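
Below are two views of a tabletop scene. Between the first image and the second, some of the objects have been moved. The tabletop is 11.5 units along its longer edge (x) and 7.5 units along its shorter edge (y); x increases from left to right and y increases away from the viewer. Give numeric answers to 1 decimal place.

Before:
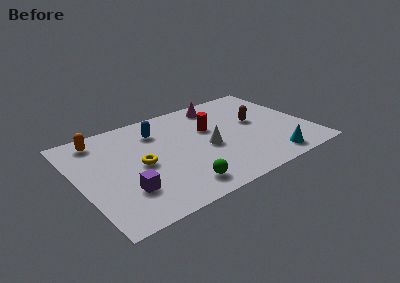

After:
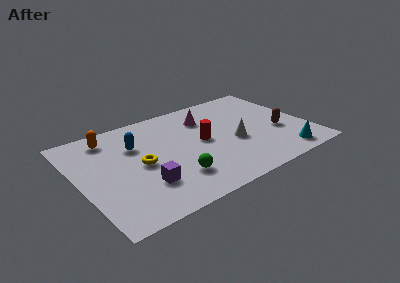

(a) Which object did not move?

the yellow torus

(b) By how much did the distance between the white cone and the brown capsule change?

-0.5

The distance was about 2.8 in the first image and 2.3 in the second, so they moved 0.5 units closer together.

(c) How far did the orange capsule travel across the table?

0.5

The orange capsule moved from about (1.4, 6.4) to (1.9, 6.3), a distance of √(0.5² + 0.1²) ≈ 0.5.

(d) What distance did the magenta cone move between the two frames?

1.1

The magenta cone moved from about (7.5, 6.4) to (6.7, 5.6), a distance of √(0.8² + 0.8²) ≈ 1.1.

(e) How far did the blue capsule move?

1.3

From (4.2, 5.7) to (3.0, 5.1), the blue capsule covered √(1.2² + 0.6²) ≈ 1.3 units.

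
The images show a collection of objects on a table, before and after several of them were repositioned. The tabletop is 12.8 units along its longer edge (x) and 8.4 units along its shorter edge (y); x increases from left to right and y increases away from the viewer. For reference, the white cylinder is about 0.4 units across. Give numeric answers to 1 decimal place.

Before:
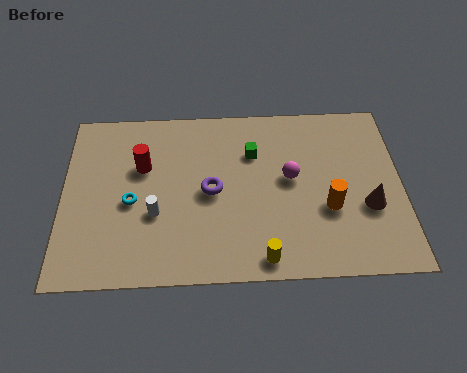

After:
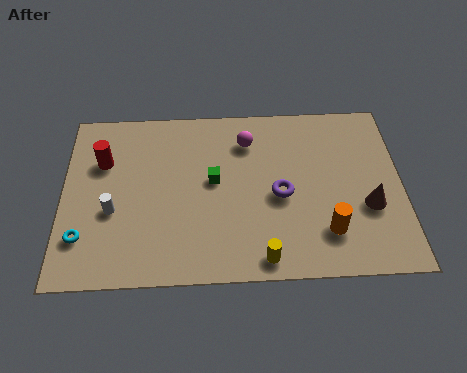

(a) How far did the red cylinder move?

1.5

From (3.0, 5.4) to (1.5, 5.7), the red cylinder covered √(1.5² + 0.3²) ≈ 1.5 units.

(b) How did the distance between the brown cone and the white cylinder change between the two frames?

+1.6

The distance was about 8.0 in the first image and 9.6 in the second, so they moved 1.6 units further apart.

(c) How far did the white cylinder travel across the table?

1.6

The white cylinder was near (3.5, 3.1) before and (1.9, 3.3) after, so it travelled √(1.6² + 0.2²) ≈ 1.6 units.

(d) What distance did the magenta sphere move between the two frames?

2.5

From (8.6, 4.6) to (7.0, 6.5), the magenta sphere covered √(1.6² + 1.9²) ≈ 2.5 units.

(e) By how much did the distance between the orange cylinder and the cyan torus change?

+1.7

They were about 7.4 units apart before and 9.1 after — 1.7 units further apart.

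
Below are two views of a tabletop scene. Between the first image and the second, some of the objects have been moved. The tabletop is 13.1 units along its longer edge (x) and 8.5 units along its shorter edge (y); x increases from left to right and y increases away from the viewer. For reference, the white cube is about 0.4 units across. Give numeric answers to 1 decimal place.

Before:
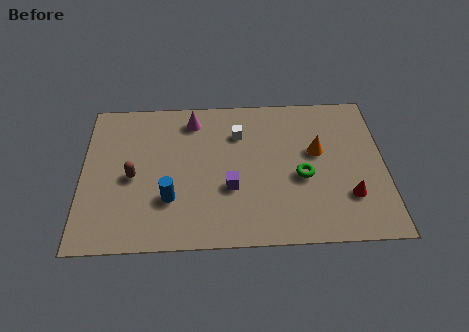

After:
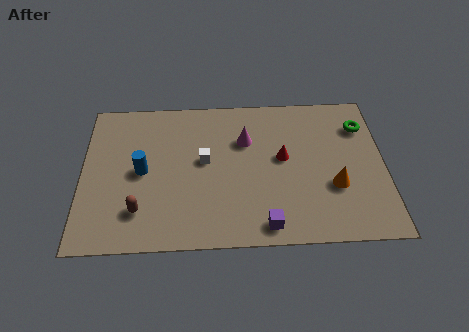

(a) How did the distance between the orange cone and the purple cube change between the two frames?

-0.6

Before: roughly 4.2 units apart; after: 3.6. That's 0.6 units closer together.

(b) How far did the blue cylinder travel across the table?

2.0

From (3.8, 2.6) to (2.6, 4.2), the blue cylinder covered √(1.2² + 1.6²) ≈ 2.0 units.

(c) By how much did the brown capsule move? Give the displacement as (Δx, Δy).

(0.3, -1.9)

From the two frames, the brown capsule sits at roughly (2.2, 3.9) before and (2.5, 2.0) after.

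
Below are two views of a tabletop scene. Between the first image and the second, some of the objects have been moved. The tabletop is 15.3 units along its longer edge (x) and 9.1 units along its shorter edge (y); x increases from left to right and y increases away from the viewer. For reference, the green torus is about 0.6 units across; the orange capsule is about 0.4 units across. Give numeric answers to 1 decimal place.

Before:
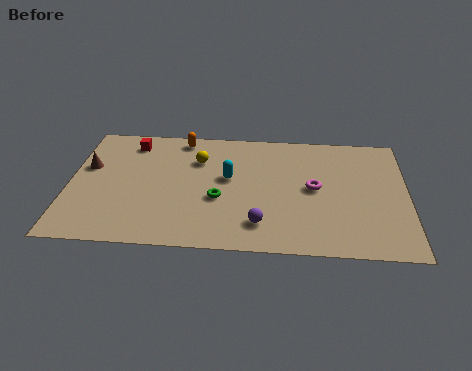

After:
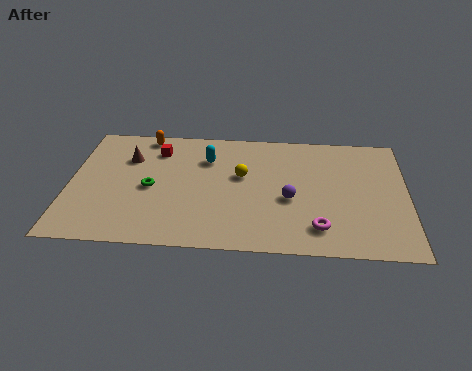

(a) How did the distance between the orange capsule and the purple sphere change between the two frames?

+0.8

Before: roughly 7.2 units apart; after: 8.0. That's 0.8 units further apart.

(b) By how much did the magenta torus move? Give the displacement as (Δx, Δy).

(0.2, -2.9)

The magenta torus started near (11.1, 4.7) and ended near (11.3, 1.8).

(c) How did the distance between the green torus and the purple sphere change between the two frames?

+3.8

Before: roughly 2.5 units apart; after: 6.3. That's 3.8 units further apart.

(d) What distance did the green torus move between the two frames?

3.2

The green torus was near (6.8, 3.6) before and (3.7, 4.2) after, so it travelled √(3.1² + 0.6²) ≈ 3.2 units.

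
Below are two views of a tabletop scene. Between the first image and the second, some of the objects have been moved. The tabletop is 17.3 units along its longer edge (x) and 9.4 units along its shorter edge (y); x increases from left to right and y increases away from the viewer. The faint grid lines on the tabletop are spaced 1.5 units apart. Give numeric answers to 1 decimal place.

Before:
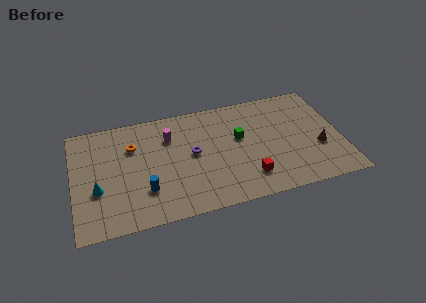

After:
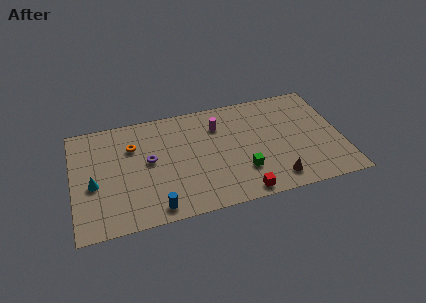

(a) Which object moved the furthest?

the brown cone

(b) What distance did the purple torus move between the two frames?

2.8

From (7.7, 5.0) to (4.9, 5.1), the purple torus covered √(2.8² + 0.1²) ≈ 2.8 units.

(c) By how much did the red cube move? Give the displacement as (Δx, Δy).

(-0.5, -1.2)

The red cube was at about (11.1, 2.1) and moved to about (10.6, 0.9).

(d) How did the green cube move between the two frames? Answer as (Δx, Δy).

(0.0, -2.9)

From the two frames, the green cube sits at roughly (10.8, 5.6) before and (10.8, 2.7) after.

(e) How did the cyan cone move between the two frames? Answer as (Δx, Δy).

(-0.2, 0.5)

From the two frames, the cyan cone sits at roughly (1.5, 3.5) before and (1.3, 4.0) after.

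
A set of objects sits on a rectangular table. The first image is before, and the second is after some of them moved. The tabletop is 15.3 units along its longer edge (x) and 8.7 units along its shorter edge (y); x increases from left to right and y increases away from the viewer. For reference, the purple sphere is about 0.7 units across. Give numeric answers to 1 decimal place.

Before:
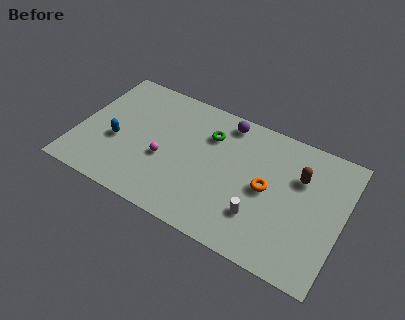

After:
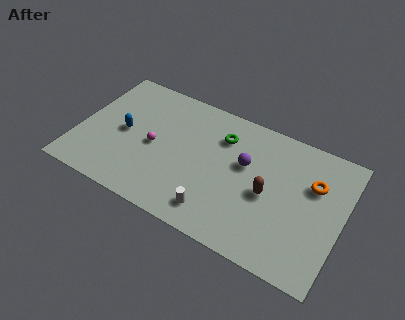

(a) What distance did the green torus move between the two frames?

0.7

The green torus was near (7.4, 6.3) before and (8.1, 6.5) after, so it travelled √(0.7² + 0.2²) ≈ 0.7 units.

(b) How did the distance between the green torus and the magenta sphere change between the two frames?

+0.8

Before: roughly 3.6 units apart; after: 4.4. That's 0.8 units further apart.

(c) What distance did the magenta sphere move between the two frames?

0.9

The magenta sphere moved from about (5.1, 3.5) to (4.4, 4.1), a distance of √(0.7² + 0.6²) ≈ 0.9.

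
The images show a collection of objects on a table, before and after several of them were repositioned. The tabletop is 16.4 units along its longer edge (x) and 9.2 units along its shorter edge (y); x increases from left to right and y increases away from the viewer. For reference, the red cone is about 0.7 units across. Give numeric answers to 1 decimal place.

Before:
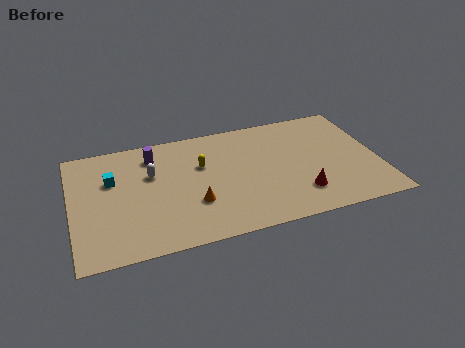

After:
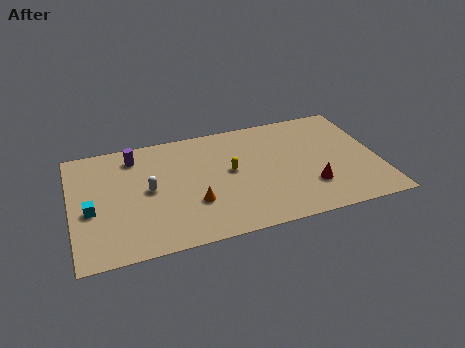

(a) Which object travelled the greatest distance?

the cyan cube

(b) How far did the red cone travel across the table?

0.7

The red cone was near (12.0, 2.2) before and (12.6, 2.6) after, so it travelled √(0.6² + 0.4²) ≈ 0.7 units.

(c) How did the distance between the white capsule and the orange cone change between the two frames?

-0.7

The distance was about 3.6 in the first image and 2.9 in the second, so they moved 0.7 units closer together.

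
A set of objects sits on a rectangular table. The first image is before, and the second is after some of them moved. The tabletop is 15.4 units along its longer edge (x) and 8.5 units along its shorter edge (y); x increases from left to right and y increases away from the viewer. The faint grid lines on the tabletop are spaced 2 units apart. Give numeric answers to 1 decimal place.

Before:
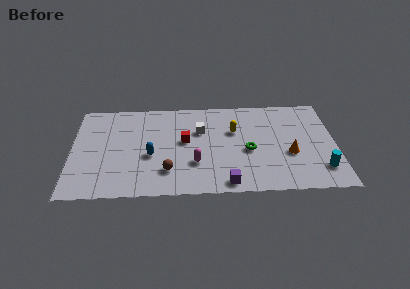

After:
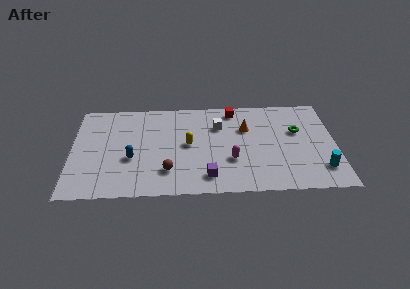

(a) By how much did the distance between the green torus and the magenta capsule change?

+1.3

The distance was about 3.3 in the first image and 4.6 in the second, so they moved 1.3 units further apart.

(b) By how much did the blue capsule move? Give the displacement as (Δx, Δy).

(-1.1, -0.2)

The blue capsule started near (4.6, 3.5) and ended near (3.5, 3.3).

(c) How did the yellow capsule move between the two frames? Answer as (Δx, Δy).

(-2.7, -1.1)

The yellow capsule was at about (9.5, 5.5) and moved to about (6.8, 4.4).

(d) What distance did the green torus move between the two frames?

3.3

From (10.3, 3.7) to (13.2, 5.3), the green torus covered √(2.9² + 1.6²) ≈ 3.3 units.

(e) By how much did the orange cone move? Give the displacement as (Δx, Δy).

(-2.5, 2.4)

The orange cone started near (12.7, 3.3) and ended near (10.2, 5.7).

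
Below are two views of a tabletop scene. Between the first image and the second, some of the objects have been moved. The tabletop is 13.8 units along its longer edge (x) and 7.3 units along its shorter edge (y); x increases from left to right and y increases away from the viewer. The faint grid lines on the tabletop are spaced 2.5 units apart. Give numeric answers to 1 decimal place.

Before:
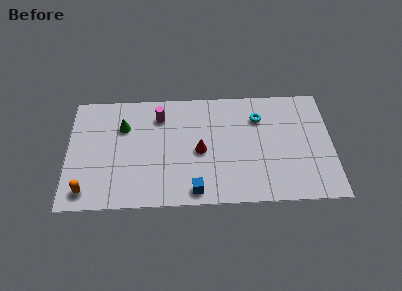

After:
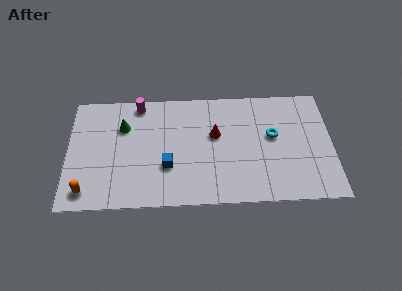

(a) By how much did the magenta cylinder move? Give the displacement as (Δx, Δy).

(-1.1, 0.8)

From the two frames, the magenta cylinder sits at roughly (4.8, 5.7) before and (3.7, 6.5) after.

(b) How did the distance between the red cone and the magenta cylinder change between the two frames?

+1.4

The distance was about 3.1 in the first image and 4.5 in the second, so they moved 1.4 units further apart.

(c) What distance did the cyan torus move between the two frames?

1.4

The cyan torus was near (10.0, 5.4) before and (10.7, 4.2) after, so it travelled √(0.7² + 1.2²) ≈ 1.4 units.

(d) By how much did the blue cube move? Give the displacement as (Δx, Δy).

(-1.4, 1.6)

From the two frames, the blue cube sits at roughly (6.6, 0.9) before and (5.2, 2.5) after.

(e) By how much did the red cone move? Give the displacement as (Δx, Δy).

(0.8, 1.0)

From the two frames, the red cone sits at roughly (6.9, 3.4) before and (7.7, 4.4) after.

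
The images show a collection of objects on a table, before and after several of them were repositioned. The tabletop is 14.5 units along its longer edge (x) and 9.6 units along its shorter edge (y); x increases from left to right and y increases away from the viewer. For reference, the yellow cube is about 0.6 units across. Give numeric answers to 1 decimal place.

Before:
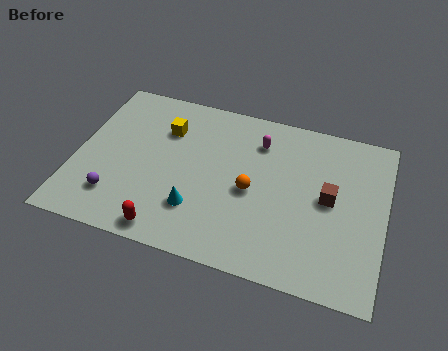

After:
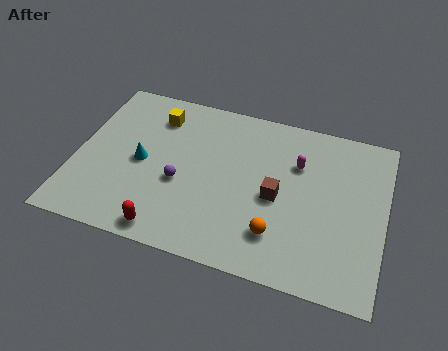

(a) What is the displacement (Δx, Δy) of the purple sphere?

(2.9, 1.7)

The purple sphere was at about (2.1, 2.2) and moved to about (5.0, 3.9).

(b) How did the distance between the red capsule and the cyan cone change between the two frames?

+1.9

Before: roughly 2.0 units apart; after: 3.9. That's 1.9 units further apart.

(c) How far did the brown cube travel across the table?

2.5

The brown cube was near (11.9, 5.0) before and (9.5, 4.4) after, so it travelled √(2.4² + 0.6²) ≈ 2.5 units.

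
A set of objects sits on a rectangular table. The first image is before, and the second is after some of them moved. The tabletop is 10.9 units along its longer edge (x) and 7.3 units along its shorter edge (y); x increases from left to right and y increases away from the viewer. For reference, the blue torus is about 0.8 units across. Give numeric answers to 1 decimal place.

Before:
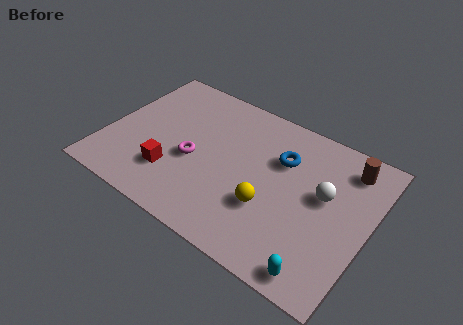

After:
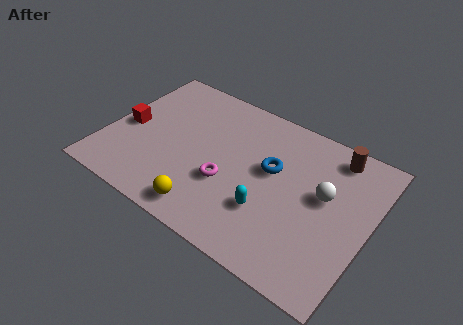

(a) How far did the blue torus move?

0.8

The blue torus moved from about (7.1, 5.0) to (6.8, 4.3), a distance of √(0.3² + 0.7²) ≈ 0.8.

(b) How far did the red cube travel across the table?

2.6

From (3.0, 2.0) to (0.8, 3.4), the red cube covered √(2.2² + 1.4²) ≈ 2.6 units.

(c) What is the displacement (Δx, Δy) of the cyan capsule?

(-2.4, 1.5)

From the two frames, the cyan capsule sits at roughly (9.4, 0.8) before and (7.0, 2.3) after.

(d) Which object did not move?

the white sphere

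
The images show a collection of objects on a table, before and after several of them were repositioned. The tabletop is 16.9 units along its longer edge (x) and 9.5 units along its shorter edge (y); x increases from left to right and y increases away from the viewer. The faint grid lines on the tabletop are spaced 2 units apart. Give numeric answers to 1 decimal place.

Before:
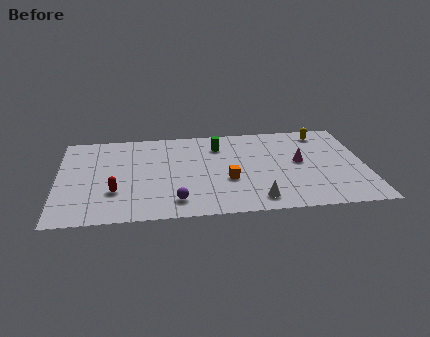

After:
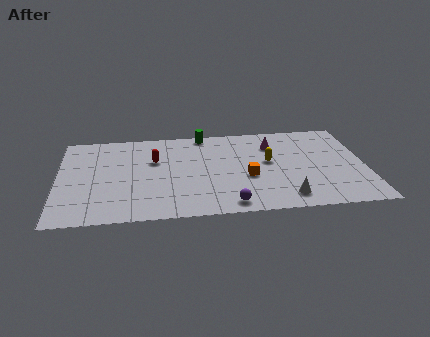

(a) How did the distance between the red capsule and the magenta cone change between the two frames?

-3.7

Before: roughly 10.4 units apart; after: 6.7. That's 3.7 units closer together.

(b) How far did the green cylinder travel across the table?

1.6

From (8.9, 7.3) to (8.1, 8.7), the green cylinder covered √(0.8² + 1.4²) ≈ 1.6 units.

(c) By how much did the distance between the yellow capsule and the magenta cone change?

-1.5

They were about 3.3 units apart before and 1.8 after — 1.5 units closer together.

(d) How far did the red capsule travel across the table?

3.8

The red capsule was near (3.1, 3.0) before and (5.3, 6.1) after, so it travelled √(2.2² + 3.1²) ≈ 3.8 units.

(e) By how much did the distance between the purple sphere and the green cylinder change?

+1.6

Before: roughly 6.1 units apart; after: 7.7. That's 1.6 units further apart.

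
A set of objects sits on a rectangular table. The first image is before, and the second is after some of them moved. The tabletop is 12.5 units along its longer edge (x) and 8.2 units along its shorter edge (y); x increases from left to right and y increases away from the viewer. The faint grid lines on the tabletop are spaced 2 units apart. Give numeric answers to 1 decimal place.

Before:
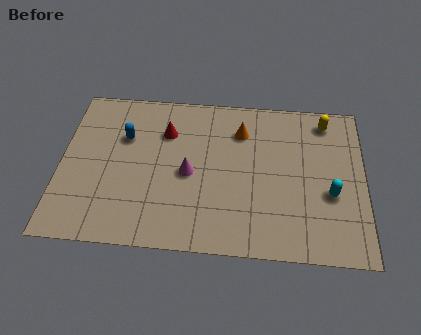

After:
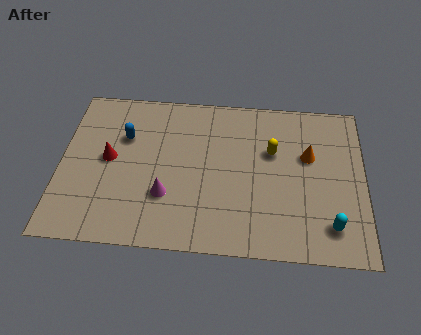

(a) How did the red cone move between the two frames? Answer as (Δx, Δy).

(-2.3, -1.6)

From the two frames, the red cone sits at roughly (4.3, 5.9) before and (2.0, 4.3) after.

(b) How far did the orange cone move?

3.0

The orange cone was near (7.4, 6.2) before and (10.2, 5.1) after, so it travelled √(2.8² + 1.1²) ≈ 3.0 units.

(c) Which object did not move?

the blue capsule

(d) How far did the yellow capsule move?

2.8

From (10.9, 7.0) to (8.7, 5.2), the yellow capsule covered √(2.2² + 1.8²) ≈ 2.8 units.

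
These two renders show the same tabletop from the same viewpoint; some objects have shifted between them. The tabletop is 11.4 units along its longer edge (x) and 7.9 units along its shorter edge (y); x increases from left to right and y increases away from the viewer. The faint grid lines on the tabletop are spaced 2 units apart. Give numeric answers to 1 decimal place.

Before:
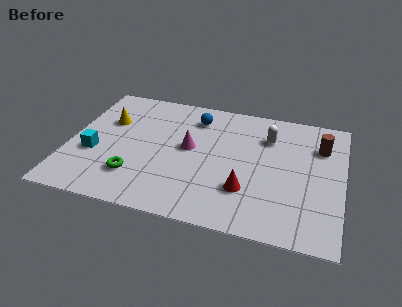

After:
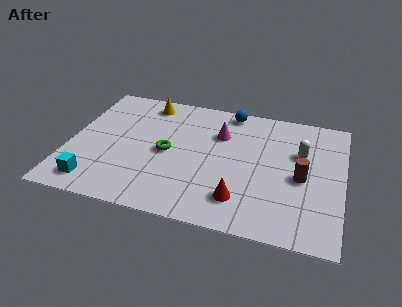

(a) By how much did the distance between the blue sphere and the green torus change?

-0.7

The distance was about 4.8 in the first image and 4.1 in the second, so they moved 0.7 units closer together.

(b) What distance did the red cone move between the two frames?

0.6

From (7.5, 2.3) to (7.3, 1.7), the red cone covered √(0.2² + 0.6²) ≈ 0.6 units.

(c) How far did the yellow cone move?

2.2

The yellow cone moved from about (1.5, 5.2) to (3.0, 6.8), a distance of √(1.5² + 1.6²) ≈ 2.2.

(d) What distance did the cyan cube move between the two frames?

1.8

The cyan cube was near (1.1, 3.0) before and (1.3, 1.2) after, so it travelled √(0.2² + 1.8²) ≈ 1.8 units.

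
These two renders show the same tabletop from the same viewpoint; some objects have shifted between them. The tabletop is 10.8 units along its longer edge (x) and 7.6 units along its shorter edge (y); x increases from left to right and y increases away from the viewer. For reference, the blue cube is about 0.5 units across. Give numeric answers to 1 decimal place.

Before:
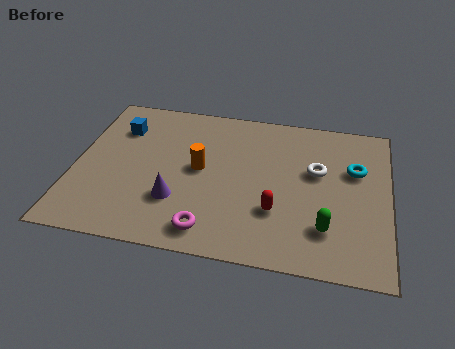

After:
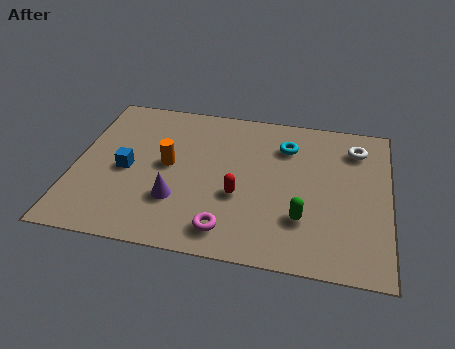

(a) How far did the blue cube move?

2.1

The blue cube was near (1.4, 5.6) before and (1.8, 3.5) after, so it travelled √(0.4² + 2.1²) ≈ 2.1 units.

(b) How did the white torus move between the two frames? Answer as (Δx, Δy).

(1.3, 1.4)

From the two frames, the white torus sits at roughly (8.3, 4.6) before and (9.6, 6.0) after.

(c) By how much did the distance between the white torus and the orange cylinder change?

+2.7

The distance was about 4.0 in the first image and 6.7 in the second, so they moved 2.7 units further apart.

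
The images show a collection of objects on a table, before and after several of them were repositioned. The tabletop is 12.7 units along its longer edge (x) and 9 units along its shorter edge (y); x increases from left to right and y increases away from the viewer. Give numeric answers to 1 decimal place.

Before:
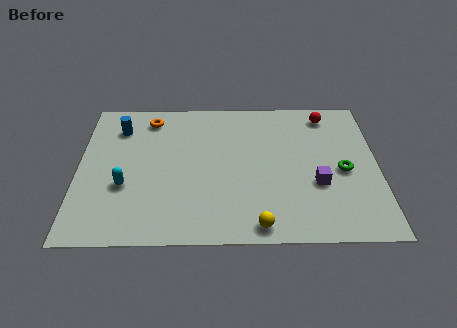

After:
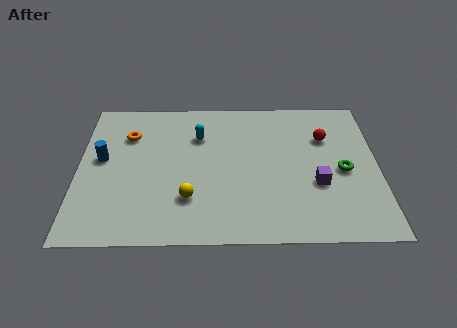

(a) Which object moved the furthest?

the cyan capsule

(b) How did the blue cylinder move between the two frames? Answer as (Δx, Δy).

(-0.7, -2.0)

The blue cylinder started near (1.7, 7.0) and ended near (1.0, 5.0).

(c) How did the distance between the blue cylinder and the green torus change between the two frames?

+0.3

The distance was about 9.9 in the first image and 10.2 in the second, so they moved 0.3 units further apart.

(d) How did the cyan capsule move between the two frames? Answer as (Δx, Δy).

(3.1, 3.1)

The cyan capsule was at about (2.0, 3.3) and moved to about (5.1, 6.4).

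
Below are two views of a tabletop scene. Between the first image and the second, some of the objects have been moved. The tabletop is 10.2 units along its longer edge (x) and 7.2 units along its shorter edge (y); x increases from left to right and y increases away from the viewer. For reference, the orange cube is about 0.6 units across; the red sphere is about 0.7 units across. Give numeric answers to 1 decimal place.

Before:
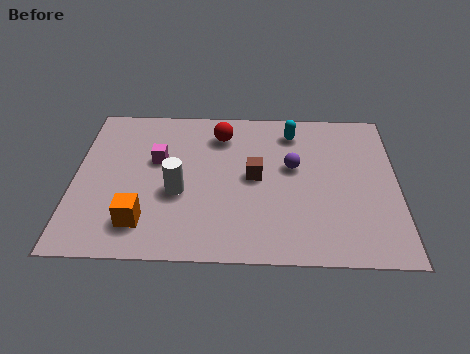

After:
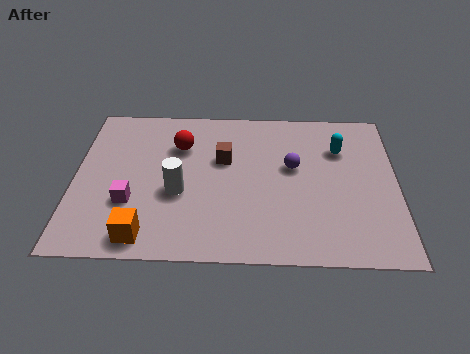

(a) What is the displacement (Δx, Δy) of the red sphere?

(-1.3, -0.6)

The red sphere was at about (4.6, 5.7) and moved to about (3.3, 5.1).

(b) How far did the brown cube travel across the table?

1.3

From (5.7, 3.7) to (4.7, 4.5), the brown cube covered √(1.0² + 0.8²) ≈ 1.3 units.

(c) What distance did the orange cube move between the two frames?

0.6

From (2.2, 1.5) to (2.3, 0.9), the orange cube covered √(0.1² + 0.6²) ≈ 0.6 units.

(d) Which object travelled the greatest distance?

the magenta cube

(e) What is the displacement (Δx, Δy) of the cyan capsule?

(1.5, -0.8)

The cyan capsule started near (6.9, 5.9) and ended near (8.4, 5.1).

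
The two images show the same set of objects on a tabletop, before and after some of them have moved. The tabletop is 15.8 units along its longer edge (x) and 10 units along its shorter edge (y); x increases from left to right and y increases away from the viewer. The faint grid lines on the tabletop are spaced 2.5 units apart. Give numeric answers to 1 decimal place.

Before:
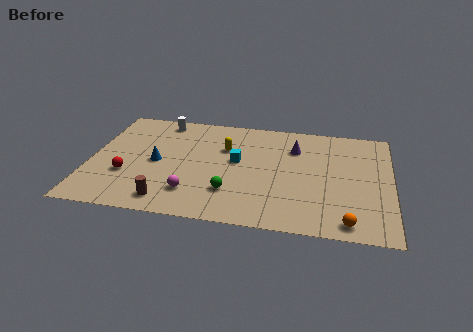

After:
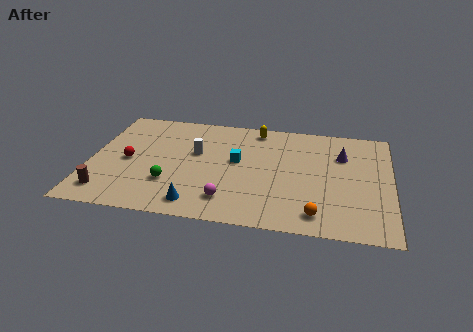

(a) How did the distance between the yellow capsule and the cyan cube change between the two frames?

+2.0

The distance was about 1.3 in the first image and 3.3 in the second, so they moved 2.0 units further apart.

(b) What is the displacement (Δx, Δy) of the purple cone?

(2.5, -0.3)

The purple cone was at about (10.7, 7.3) and moved to about (13.2, 7.0).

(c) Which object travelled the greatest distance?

the blue cone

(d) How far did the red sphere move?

1.3

The red sphere was near (2.0, 3.4) before and (2.0, 4.7) after, so it travelled √(0.0² + 1.3²) ≈ 1.3 units.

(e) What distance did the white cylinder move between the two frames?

3.4

The white cylinder moved from about (3.5, 8.8) to (5.5, 6.0), a distance of √(2.0² + 2.8²) ≈ 3.4.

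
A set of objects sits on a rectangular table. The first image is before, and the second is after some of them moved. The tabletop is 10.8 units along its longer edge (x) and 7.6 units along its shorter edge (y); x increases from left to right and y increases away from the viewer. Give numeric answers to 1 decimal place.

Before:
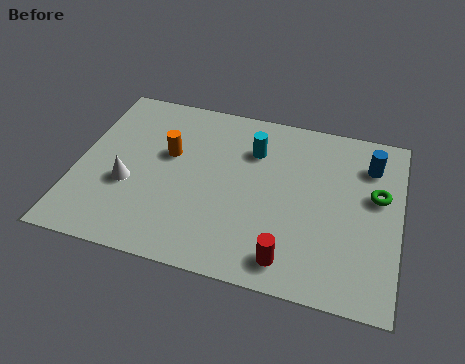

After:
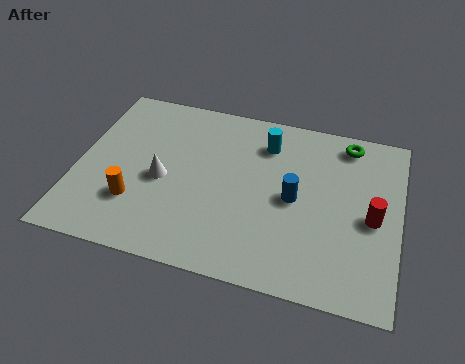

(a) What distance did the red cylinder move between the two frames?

3.5

The red cylinder was near (7.3, 1.1) before and (9.9, 3.5) after, so it travelled √(2.6² + 2.4²) ≈ 3.5 units.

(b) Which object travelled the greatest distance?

the red cylinder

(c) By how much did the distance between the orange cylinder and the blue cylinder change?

-1.4

Before: roughly 6.8 units apart; after: 5.4. That's 1.4 units closer together.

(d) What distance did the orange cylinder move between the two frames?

2.6

From (3.0, 4.6) to (2.1, 2.2), the orange cylinder covered √(0.9² + 2.4²) ≈ 2.6 units.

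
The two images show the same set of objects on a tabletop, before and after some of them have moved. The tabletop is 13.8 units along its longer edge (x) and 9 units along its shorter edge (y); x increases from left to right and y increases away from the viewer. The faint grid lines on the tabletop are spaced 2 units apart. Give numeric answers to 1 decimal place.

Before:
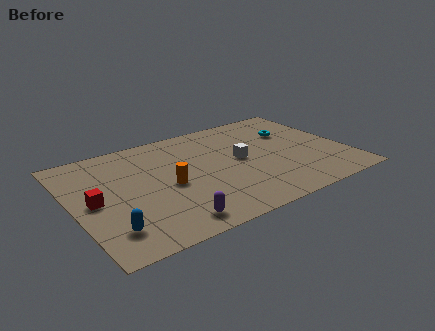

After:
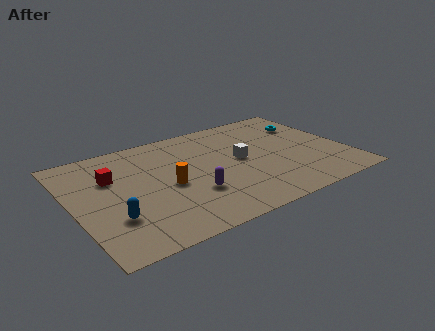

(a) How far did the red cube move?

1.9

The red cube moved from about (1.0, 4.4) to (2.1, 6.0), a distance of √(1.1² + 1.6²) ≈ 1.9.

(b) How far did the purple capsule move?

2.2

The purple capsule moved from about (4.3, 1.2) to (5.7, 2.9), a distance of √(1.4² + 1.7²) ≈ 2.2.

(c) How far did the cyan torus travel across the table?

1.0

The cyan torus moved from about (11.5, 6.1) to (12.4, 6.5), a distance of √(0.9² + 0.4²) ≈ 1.0.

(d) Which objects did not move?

the orange cylinder and the white cube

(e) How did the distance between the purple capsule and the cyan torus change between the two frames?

-1.1

They were about 8.7 units apart before and 7.6 after — 1.1 units closer together.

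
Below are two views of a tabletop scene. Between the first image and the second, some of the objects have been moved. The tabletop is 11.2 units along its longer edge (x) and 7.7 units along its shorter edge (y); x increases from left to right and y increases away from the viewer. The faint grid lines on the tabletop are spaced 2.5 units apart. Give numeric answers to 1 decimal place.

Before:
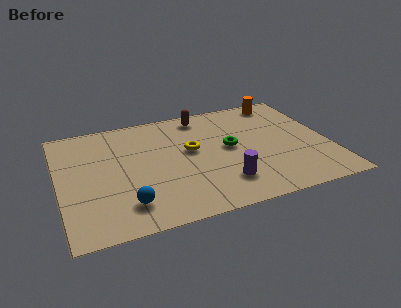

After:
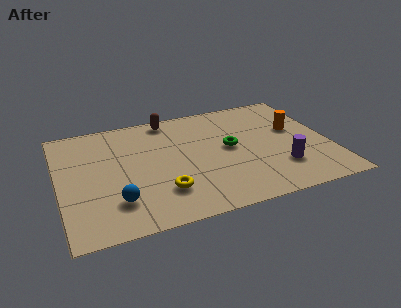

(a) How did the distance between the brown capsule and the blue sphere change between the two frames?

-0.6

Before: roughly 6.2 units apart; after: 5.6. That's 0.6 units closer together.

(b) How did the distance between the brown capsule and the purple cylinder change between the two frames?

+1.5

Before: roughly 4.9 units apart; after: 6.4. That's 1.5 units further apart.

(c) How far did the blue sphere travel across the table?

0.5

The blue sphere was near (2.6, 1.6) before and (2.2, 1.9) after, so it travelled √(0.4² + 0.3²) ≈ 0.5 units.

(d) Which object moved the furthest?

the yellow torus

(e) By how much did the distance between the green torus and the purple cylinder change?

+0.4

The distance was about 2.4 in the first image and 2.8 in the second, so they moved 0.4 units further apart.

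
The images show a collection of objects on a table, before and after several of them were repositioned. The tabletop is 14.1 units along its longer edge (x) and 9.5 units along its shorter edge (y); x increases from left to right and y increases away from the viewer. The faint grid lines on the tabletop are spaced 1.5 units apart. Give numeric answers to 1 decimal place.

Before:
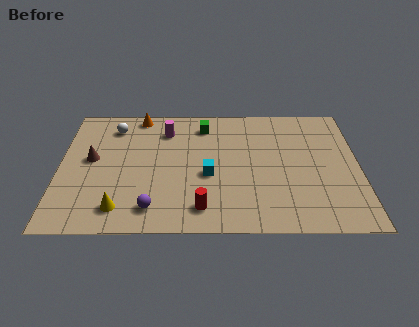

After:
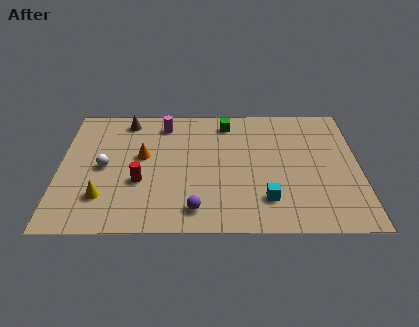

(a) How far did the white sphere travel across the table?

3.1

The white sphere was near (2.5, 7.7) before and (2.1, 4.6) after, so it travelled √(0.4² + 3.1²) ≈ 3.1 units.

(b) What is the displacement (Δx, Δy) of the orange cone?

(0.2, -3.2)

From the two frames, the orange cone sits at roughly (3.7, 8.6) before and (3.9, 5.4) after.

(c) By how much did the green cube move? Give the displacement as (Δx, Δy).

(1.1, 0.2)

The green cube was at about (6.8, 7.8) and moved to about (7.9, 8.0).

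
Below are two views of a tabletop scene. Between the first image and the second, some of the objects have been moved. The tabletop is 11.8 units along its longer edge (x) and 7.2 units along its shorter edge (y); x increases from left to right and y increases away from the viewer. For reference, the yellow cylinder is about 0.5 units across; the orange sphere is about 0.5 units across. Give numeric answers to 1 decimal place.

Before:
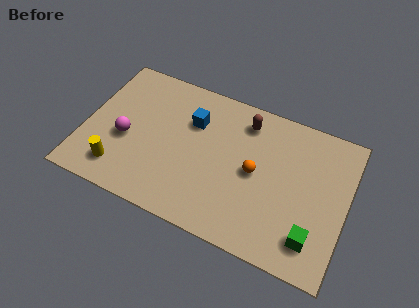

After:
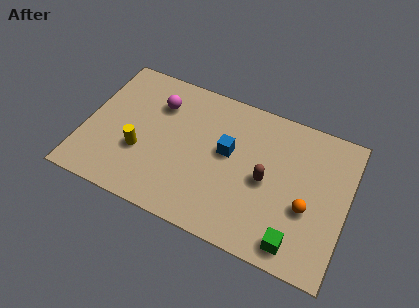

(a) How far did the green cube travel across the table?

0.9

The green cube moved from about (10.5, 1.5) to (9.8, 1.0), a distance of √(0.7² + 0.5²) ≈ 0.9.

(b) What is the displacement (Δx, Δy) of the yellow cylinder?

(0.8, 1.2)

The yellow cylinder was at about (1.8, 1.4) and moved to about (2.6, 2.6).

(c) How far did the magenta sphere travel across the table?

2.6

The magenta sphere was near (1.9, 3.0) before and (3.1, 5.3) after, so it travelled √(1.2² + 2.3²) ≈ 2.6 units.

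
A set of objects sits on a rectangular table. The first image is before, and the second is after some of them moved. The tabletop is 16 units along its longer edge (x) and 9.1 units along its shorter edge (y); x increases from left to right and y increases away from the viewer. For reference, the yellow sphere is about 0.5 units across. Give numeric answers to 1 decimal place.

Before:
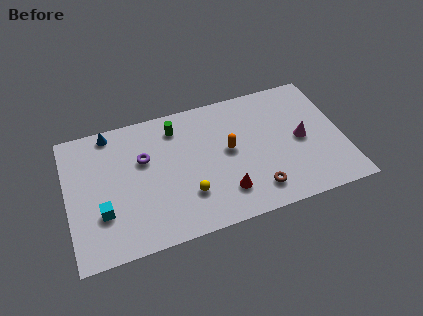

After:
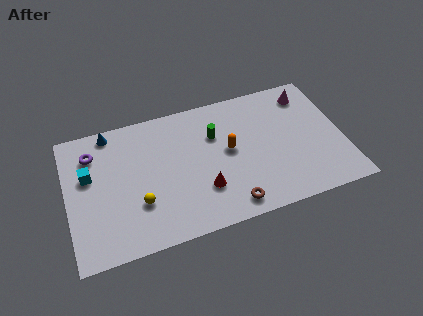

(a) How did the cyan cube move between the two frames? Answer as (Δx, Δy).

(-0.6, 2.7)

From the two frames, the cyan cube sits at roughly (1.9, 2.9) before and (1.3, 5.6) after.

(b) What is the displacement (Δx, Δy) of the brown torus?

(-1.6, -0.5)

From the two frames, the brown torus sits at roughly (10.7, 1.7) before and (9.1, 1.2) after.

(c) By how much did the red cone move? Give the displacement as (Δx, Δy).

(-1.2, 0.6)

From the two frames, the red cone sits at roughly (8.9, 2.1) before and (7.7, 2.7) after.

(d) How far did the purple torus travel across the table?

3.1

The purple torus was near (4.5, 5.8) before and (1.6, 7.0) after, so it travelled √(2.9² + 1.2²) ≈ 3.1 units.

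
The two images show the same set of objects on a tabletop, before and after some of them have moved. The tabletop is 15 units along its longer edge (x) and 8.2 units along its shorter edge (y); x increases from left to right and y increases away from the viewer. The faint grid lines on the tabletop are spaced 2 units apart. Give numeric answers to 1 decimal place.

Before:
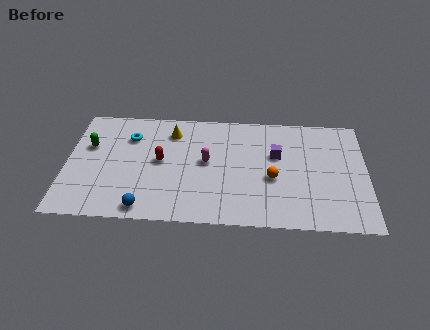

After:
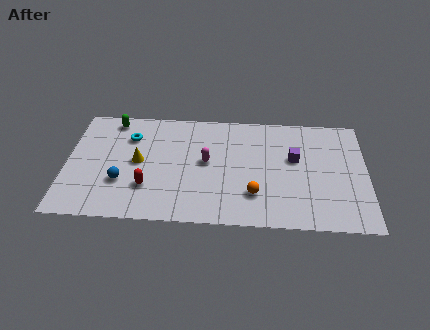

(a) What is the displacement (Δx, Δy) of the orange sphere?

(-0.9, -1.2)

From the two frames, the orange sphere sits at roughly (10.3, 3.4) before and (9.4, 2.2) after.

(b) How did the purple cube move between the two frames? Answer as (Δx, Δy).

(0.9, -0.2)

The purple cube was at about (10.5, 5.1) and moved to about (11.4, 4.9).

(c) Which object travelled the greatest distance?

the yellow cone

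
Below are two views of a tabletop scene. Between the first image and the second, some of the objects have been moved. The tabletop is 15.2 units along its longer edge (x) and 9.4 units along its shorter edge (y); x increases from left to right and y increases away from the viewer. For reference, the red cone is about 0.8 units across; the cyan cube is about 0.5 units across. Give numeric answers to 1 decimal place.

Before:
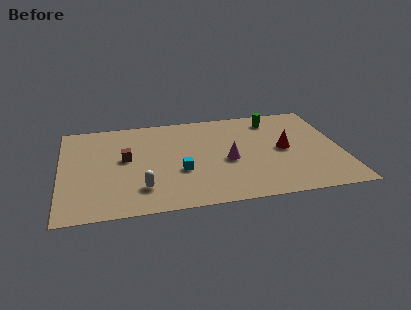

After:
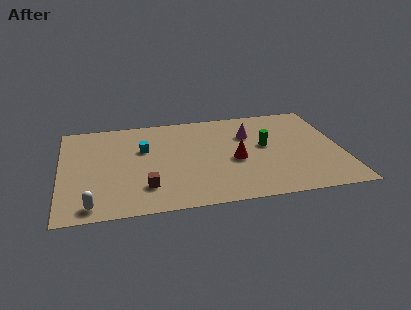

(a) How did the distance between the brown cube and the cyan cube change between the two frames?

+0.3

They were about 3.4 units apart before and 3.7 after — 0.3 units further apart.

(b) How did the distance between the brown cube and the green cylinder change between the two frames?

-1.4

The distance was about 8.6 in the first image and 7.2 in the second, so they moved 1.4 units closer together.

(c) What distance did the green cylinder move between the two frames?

2.7

The green cylinder was near (11.7, 7.8) before and (11.1, 5.2) after, so it travelled √(0.6² + 2.6²) ≈ 2.7 units.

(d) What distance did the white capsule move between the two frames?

2.9

The white capsule moved from about (4.3, 2.2) to (1.6, 1.1), a distance of √(2.7² + 1.1²) ≈ 2.9.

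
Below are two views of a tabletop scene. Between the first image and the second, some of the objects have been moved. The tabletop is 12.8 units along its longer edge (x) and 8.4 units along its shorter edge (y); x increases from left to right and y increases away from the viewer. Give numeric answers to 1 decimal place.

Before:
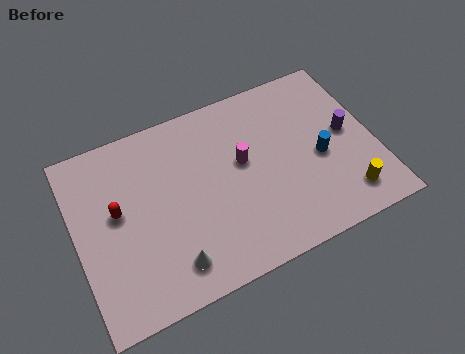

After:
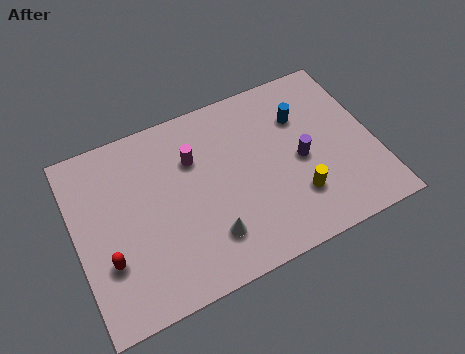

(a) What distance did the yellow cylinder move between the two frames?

2.2

From (11.2, 1.5) to (9.2, 2.3), the yellow cylinder covered √(2.0² + 0.8²) ≈ 2.2 units.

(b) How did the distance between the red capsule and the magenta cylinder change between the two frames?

-0.3

The distance was about 5.4 in the first image and 5.1 in the second, so they moved 0.3 units closer together.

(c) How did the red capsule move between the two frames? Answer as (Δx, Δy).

(-0.6, -2.0)

The red capsule started near (1.8, 4.7) and ended near (1.2, 2.7).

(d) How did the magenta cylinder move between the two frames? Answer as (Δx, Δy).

(-2.0, 1.0)

The magenta cylinder was at about (7.2, 4.8) and moved to about (5.2, 5.8).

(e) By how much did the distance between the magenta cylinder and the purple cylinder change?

+0.3

They were about 4.5 units apart before and 4.8 after — 0.3 units further apart.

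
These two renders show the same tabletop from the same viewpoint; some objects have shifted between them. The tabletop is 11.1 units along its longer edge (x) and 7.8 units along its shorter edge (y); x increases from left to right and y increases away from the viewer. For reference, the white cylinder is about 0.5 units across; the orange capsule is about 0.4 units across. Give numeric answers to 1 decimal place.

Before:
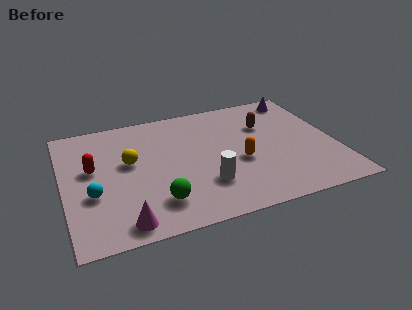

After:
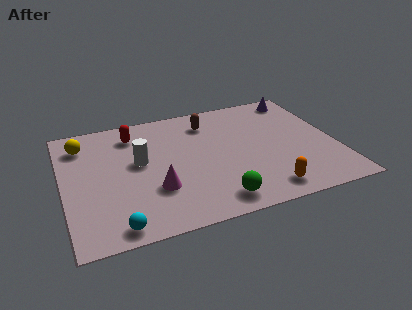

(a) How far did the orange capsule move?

2.2

The orange capsule was near (7.1, 3.2) before and (7.9, 1.1) after, so it travelled √(0.8² + 2.1²) ≈ 2.2 units.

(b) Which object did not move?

the purple cone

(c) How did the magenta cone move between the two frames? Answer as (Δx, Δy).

(1.4, 1.6)

The magenta cone was at about (2.2, 0.9) and moved to about (3.6, 2.5).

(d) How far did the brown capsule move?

2.5

The brown capsule moved from about (8.4, 5.3) to (6.1, 6.2), a distance of √(2.3² + 0.9²) ≈ 2.5.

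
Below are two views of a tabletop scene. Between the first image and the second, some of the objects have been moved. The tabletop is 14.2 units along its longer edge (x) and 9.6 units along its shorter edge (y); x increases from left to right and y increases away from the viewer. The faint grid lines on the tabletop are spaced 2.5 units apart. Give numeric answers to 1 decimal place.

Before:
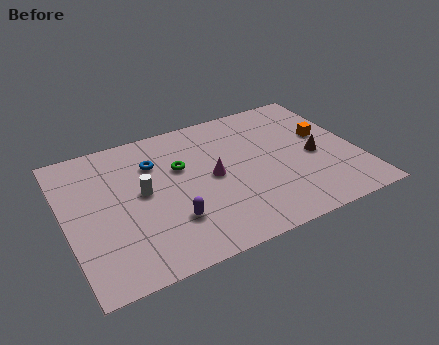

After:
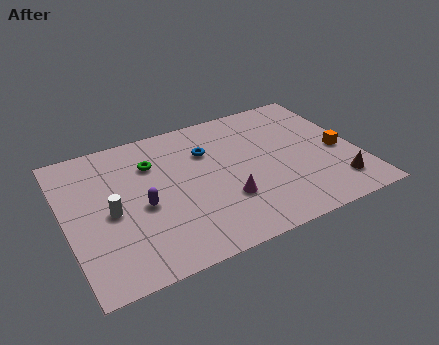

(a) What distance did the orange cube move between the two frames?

1.5

From (12.8, 5.6) to (13.3, 4.2), the orange cube covered √(0.5² + 1.4²) ≈ 1.5 units.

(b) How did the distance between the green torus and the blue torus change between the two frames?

+1.3

They were about 1.4 units apart before and 2.7 after — 1.3 units further apart.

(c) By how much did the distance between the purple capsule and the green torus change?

-0.7

They were about 3.5 units apart before and 2.8 after — 0.7 units closer together.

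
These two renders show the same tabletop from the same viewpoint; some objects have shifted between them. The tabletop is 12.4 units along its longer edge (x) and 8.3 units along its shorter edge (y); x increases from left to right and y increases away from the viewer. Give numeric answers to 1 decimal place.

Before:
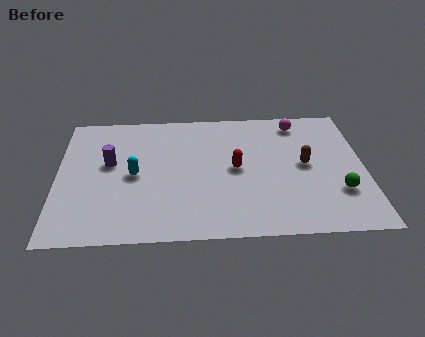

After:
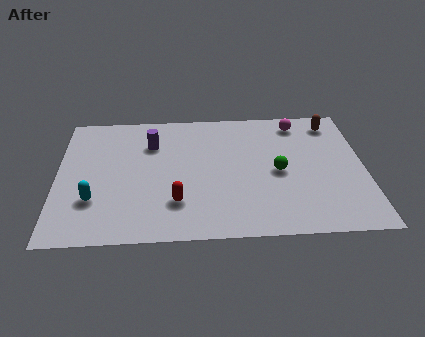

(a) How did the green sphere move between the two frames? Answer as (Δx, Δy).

(-2.4, 1.4)

From the two frames, the green sphere sits at roughly (11.3, 2.5) before and (8.9, 3.9) after.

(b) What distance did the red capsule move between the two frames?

3.1

The red capsule moved from about (7.2, 4.2) to (4.8, 2.2), a distance of √(2.4² + 2.0²) ≈ 3.1.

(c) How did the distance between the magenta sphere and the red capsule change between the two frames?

+3.1

They were about 3.9 units apart before and 7.0 after — 3.1 units further apart.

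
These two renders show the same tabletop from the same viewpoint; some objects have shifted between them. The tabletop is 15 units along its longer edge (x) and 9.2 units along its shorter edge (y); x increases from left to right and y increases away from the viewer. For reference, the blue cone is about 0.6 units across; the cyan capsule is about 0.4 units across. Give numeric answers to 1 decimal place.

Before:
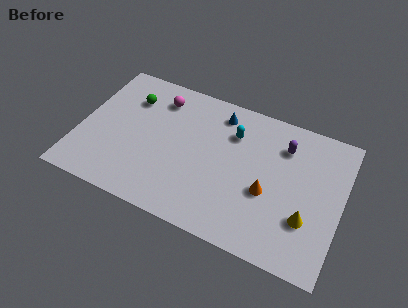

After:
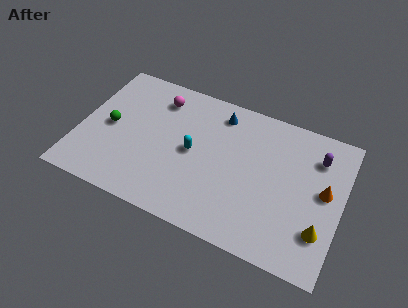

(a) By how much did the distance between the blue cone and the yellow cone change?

+0.9

They were about 7.3 units apart before and 8.2 after — 0.9 units further apart.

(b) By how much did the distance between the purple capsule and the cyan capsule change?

+4.4

Before: roughly 2.9 units apart; after: 7.3. That's 4.4 units further apart.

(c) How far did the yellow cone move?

0.9

From (13.2, 2.9) to (14.0, 2.5), the yellow cone covered √(0.8² + 0.4²) ≈ 0.9 units.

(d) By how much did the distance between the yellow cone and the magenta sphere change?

+0.9

They were about 10.1 units apart before and 11.0 after — 0.9 units further apart.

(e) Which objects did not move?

the blue cone and the magenta sphere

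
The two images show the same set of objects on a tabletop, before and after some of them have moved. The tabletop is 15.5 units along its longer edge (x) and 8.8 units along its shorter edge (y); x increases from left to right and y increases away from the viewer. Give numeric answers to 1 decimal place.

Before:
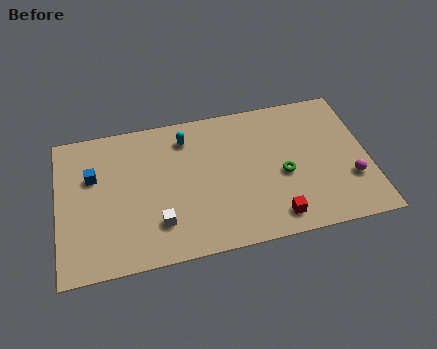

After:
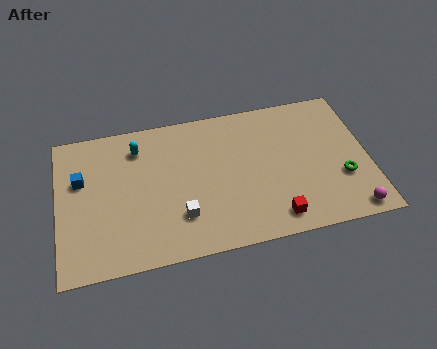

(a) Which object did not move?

the red cube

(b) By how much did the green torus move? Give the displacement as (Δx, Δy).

(2.9, -0.8)

The green torus started near (11.2, 3.8) and ended near (14.1, 3.0).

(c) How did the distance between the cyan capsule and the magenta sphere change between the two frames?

+2.9

The distance was about 9.1 in the first image and 12.0 in the second, so they moved 2.9 units further apart.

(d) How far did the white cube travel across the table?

1.1

The white cube moved from about (4.9, 2.2) to (6.0, 2.4), a distance of √(1.1² + 0.2²) ≈ 1.1.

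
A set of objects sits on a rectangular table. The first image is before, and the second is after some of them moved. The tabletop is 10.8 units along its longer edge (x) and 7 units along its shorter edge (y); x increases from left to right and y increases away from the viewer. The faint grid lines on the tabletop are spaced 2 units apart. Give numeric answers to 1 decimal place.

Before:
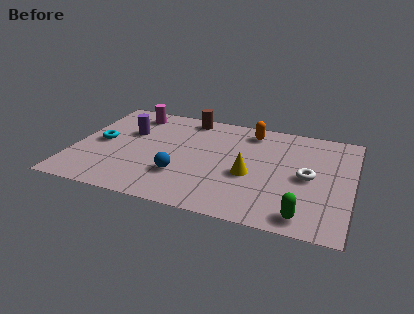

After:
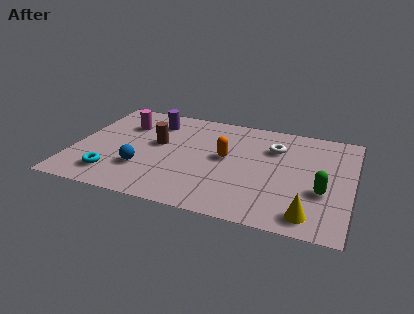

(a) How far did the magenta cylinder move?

0.9

The magenta cylinder moved from about (2.0, 5.9) to (1.8, 5.0), a distance of √(0.2² + 0.9²) ≈ 0.9.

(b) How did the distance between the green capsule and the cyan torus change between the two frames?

-0.4

The distance was about 8.5 in the first image and 8.1 in the second, so they moved 0.4 units closer together.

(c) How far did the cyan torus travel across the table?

2.2

The cyan torus was near (1.0, 3.5) before and (1.7, 1.4) after, so it travelled √(0.7² + 2.1²) ≈ 2.2 units.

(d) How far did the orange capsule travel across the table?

2.2

From (6.7, 5.9) to (5.9, 3.8), the orange capsule covered √(0.8² + 2.1²) ≈ 2.2 units.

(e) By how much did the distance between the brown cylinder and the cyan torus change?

-1.2

Before: roughly 4.2 units apart; after: 3.0. That's 1.2 units closer together.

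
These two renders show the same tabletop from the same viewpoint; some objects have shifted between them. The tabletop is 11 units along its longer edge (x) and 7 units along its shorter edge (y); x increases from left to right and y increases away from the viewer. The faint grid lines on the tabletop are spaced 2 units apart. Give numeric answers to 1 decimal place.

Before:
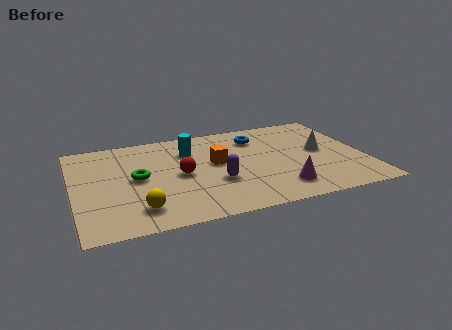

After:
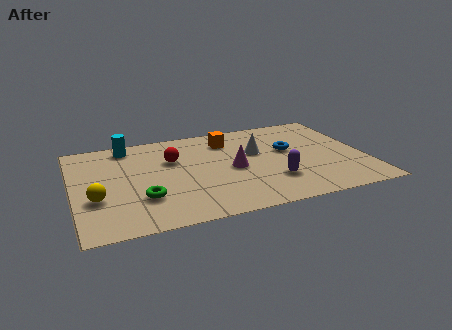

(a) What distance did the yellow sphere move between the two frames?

1.9

From (2.3, 1.4) to (0.8, 2.5), the yellow sphere covered √(1.5² + 1.1²) ≈ 1.9 units.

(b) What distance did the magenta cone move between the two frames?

2.5

The magenta cone moved from about (7.6, 1.4) to (6.0, 3.3), a distance of √(1.6² + 1.9²) ≈ 2.5.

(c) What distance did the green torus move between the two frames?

1.5

From (2.4, 3.6) to (2.5, 2.1), the green torus covered √(0.1² + 1.5²) ≈ 1.5 units.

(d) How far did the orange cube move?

1.7

From (5.4, 3.9) to (6.0, 5.5), the orange cube covered √(0.6² + 1.6²) ≈ 1.7 units.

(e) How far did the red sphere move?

1.2

From (4.0, 3.4) to (3.8, 4.6), the red sphere covered √(0.2² + 1.2²) ≈ 1.2 units.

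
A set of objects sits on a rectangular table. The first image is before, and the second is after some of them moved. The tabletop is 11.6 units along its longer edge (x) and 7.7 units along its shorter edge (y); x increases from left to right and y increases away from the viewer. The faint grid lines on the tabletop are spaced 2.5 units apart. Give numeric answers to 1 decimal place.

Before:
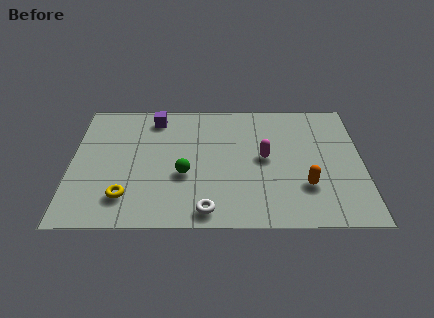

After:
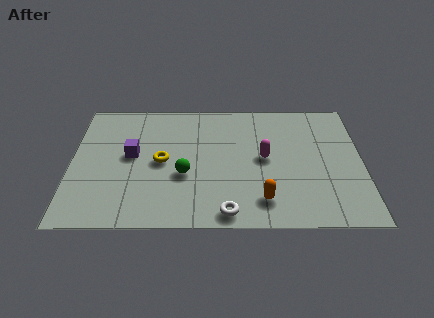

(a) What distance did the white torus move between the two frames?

0.8

From (5.4, 0.9) to (6.2, 0.8), the white torus covered √(0.8² + 0.1²) ≈ 0.8 units.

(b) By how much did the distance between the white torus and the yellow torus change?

+0.7

They were about 3.3 units apart before and 4.0 after — 0.7 units further apart.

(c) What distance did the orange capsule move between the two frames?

1.9

The orange capsule moved from about (9.3, 2.3) to (7.6, 1.5), a distance of √(1.7² + 0.8²) ≈ 1.9.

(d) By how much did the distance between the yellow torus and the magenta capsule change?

-1.9

They were about 6.0 units apart before and 4.1 after — 1.9 units closer together.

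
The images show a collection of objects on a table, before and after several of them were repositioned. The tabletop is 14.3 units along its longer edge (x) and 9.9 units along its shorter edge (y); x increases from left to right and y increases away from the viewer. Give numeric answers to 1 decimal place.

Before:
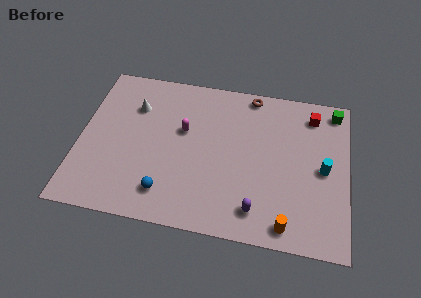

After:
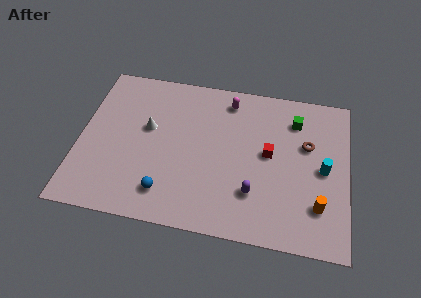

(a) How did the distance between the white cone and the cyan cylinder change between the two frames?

-1.0

They were about 10.5 units apart before and 9.5 after — 1.0 units closer together.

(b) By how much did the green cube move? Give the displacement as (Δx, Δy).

(-2.1, -1.0)

From the two frames, the green cube sits at roughly (13.5, 8.7) before and (11.4, 7.7) after.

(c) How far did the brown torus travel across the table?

4.2

From (9.0, 9.0) to (12.1, 6.2), the brown torus covered √(3.1² + 2.8²) ≈ 4.2 units.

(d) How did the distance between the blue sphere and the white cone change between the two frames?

-1.5

They were about 5.6 units apart before and 4.1 after — 1.5 units closer together.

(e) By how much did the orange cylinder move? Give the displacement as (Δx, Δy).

(1.6, 1.4)

From the two frames, the orange cylinder sits at roughly (11.2, 1.1) before and (12.8, 2.5) after.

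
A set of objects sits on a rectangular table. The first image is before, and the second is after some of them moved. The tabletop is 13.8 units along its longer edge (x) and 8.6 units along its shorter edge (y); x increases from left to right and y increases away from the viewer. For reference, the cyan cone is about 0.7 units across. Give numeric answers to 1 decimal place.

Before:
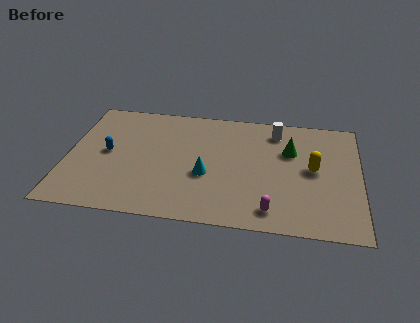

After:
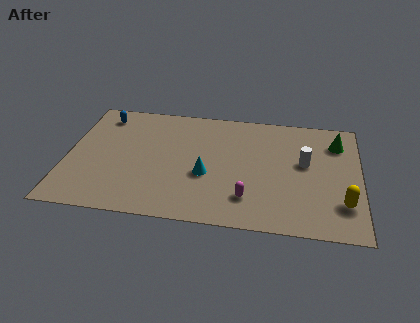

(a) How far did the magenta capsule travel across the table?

1.3

From (9.7, 1.3) to (8.6, 2.0), the magenta capsule covered √(1.1² + 0.7²) ≈ 1.3 units.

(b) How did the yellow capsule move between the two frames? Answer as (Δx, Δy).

(1.4, -2.3)

The yellow capsule was at about (11.6, 4.5) and moved to about (13.0, 2.2).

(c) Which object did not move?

the cyan cone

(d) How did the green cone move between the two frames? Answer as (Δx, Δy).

(2.2, 0.9)

From the two frames, the green cone sits at roughly (10.5, 5.7) before and (12.7, 6.6) after.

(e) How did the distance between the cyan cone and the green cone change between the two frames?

+2.4

They were about 4.5 units apart before and 6.9 after — 2.4 units further apart.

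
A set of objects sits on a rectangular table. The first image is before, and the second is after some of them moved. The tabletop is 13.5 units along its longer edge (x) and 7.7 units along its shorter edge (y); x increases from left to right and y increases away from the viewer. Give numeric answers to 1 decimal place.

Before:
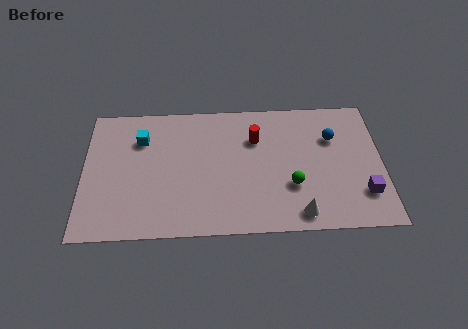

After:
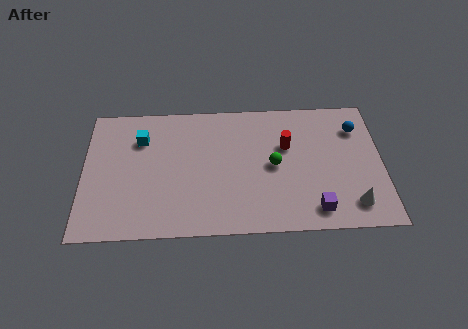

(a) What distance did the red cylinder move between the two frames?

1.5

The red cylinder was near (7.8, 5.4) before and (9.2, 4.9) after, so it travelled √(1.4² + 0.5²) ≈ 1.5 units.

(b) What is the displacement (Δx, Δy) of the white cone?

(2.4, 0.4)

From the two frames, the white cone sits at roughly (9.7, 1.0) before and (12.1, 1.4) after.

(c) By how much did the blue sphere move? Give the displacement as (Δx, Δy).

(1.1, 0.5)

From the two frames, the blue sphere sits at roughly (11.3, 5.3) before and (12.4, 5.8) after.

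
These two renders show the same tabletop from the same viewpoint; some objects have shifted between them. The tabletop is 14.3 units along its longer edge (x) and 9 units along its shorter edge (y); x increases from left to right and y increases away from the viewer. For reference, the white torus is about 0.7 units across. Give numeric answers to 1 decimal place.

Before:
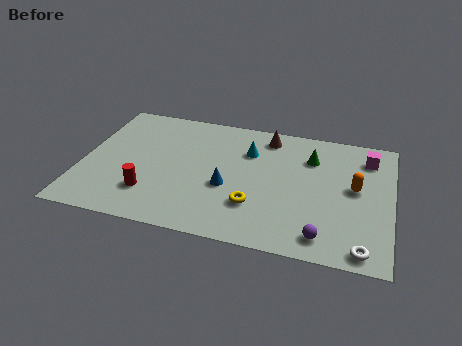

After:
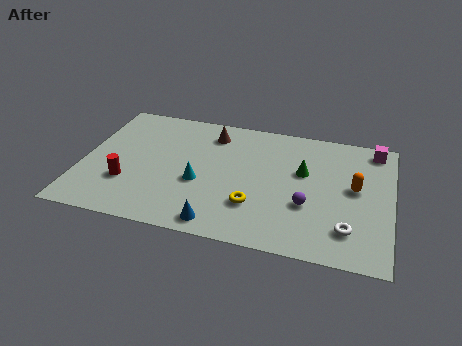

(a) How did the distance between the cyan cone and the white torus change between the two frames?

-0.7

The distance was about 7.8 in the first image and 7.1 in the second, so they moved 0.7 units closer together.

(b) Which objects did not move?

the orange capsule and the yellow torus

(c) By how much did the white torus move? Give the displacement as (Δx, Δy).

(-0.7, 1.1)

The white torus started near (13.1, 0.9) and ended near (12.4, 2.0).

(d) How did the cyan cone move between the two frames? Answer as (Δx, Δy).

(-2.1, -2.8)

The cyan cone started near (7.6, 6.4) and ended near (5.5, 3.6).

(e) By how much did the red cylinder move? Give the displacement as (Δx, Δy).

(-1.1, 0.5)

The red cylinder started near (3.3, 2.3) and ended near (2.2, 2.8).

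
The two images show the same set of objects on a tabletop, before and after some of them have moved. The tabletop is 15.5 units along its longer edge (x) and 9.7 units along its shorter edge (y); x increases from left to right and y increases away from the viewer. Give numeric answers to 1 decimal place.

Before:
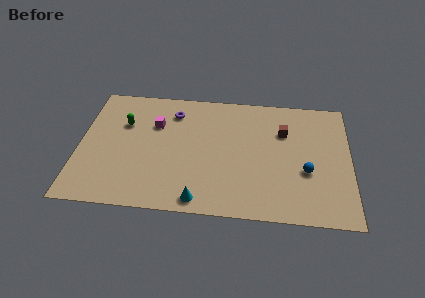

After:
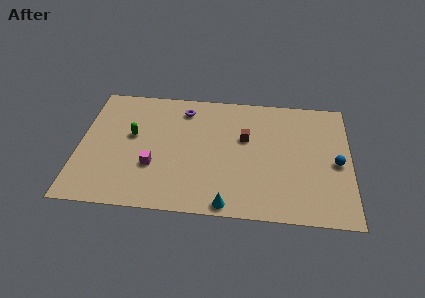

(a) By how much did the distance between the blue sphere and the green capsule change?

+0.9

Before: roughly 10.9 units apart; after: 11.8. That's 0.9 units further apart.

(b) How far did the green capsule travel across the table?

1.0

The green capsule moved from about (2.5, 6.5) to (3.0, 5.6), a distance of √(0.5² + 0.9²) ≈ 1.0.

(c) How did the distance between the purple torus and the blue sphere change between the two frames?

+0.8

They were about 8.7 units apart before and 9.5 after — 0.8 units further apart.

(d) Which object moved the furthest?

the magenta cube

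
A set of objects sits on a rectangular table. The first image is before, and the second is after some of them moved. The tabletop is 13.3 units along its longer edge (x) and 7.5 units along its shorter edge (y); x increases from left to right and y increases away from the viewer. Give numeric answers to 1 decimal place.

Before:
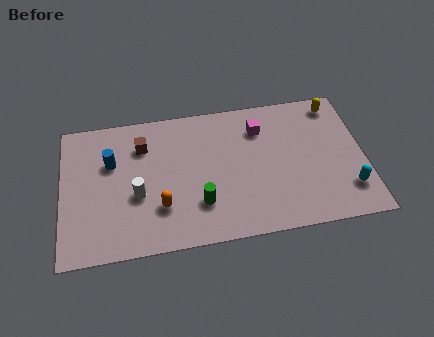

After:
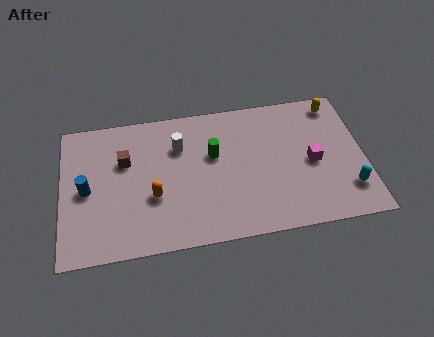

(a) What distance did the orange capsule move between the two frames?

0.7

From (4.3, 2.2) to (4.0, 2.8), the orange capsule covered √(0.3² + 0.6²) ≈ 0.7 units.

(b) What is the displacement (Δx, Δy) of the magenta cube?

(2.2, -2.2)

From the two frames, the magenta cube sits at roughly (8.8, 5.7) before and (11.0, 3.5) after.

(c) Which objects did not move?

the cyan capsule and the yellow capsule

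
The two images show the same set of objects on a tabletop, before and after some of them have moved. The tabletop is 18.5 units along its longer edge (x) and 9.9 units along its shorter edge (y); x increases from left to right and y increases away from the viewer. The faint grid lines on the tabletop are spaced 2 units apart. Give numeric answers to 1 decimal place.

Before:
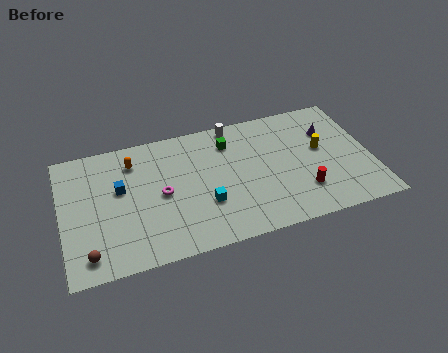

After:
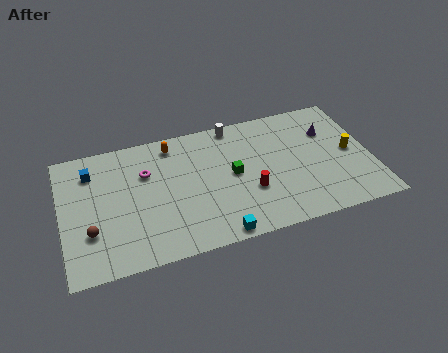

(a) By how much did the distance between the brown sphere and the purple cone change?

-0.7

The distance was about 15.8 in the first image and 15.1 in the second, so they moved 0.7 units closer together.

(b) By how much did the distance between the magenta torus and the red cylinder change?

-1.8

The distance was about 8.6 in the first image and 6.8 in the second, so they moved 1.8 units closer together.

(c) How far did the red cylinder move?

3.2

The red cylinder moved from about (14.2, 2.6) to (11.1, 3.5), a distance of √(3.1² + 0.9²) ≈ 3.2.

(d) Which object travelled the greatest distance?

the red cylinder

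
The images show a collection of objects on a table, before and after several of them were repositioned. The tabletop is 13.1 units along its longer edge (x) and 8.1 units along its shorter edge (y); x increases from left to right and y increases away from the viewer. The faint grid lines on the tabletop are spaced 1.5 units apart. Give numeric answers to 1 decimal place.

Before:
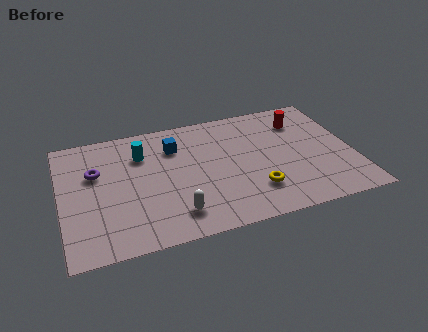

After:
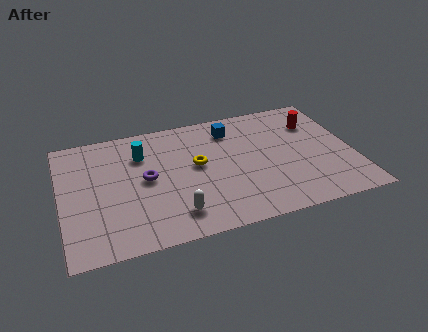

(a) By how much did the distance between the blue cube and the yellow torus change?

-2.5

The distance was about 5.1 in the first image and 2.6 in the second, so they moved 2.5 units closer together.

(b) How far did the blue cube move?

2.6

The blue cube moved from about (5.2, 6.0) to (7.8, 6.5), a distance of √(2.6² + 0.5²) ≈ 2.6.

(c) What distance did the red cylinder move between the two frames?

0.7

The red cylinder was near (11.0, 6.2) before and (11.6, 5.9) after, so it travelled √(0.6² + 0.3²) ≈ 0.7 units.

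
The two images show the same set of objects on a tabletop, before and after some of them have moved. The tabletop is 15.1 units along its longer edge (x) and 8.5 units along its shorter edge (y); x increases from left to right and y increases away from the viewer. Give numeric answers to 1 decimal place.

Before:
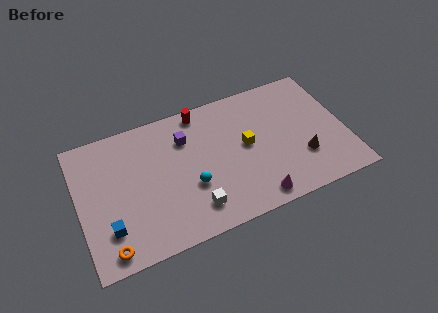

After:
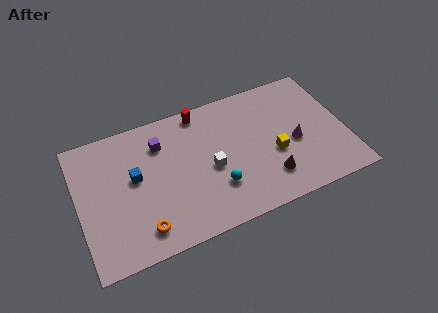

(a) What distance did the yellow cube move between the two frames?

1.9

The yellow cube moved from about (9.5, 4.5) to (11.0, 3.4), a distance of √(1.5² + 1.1²) ≈ 1.9.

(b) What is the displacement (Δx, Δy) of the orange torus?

(1.9, 0.5)

The orange torus was at about (1.4, 1.0) and moved to about (3.3, 1.5).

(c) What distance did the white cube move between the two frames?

2.4

The white cube was near (6.2, 1.7) before and (7.4, 3.8) after, so it travelled √(1.2² + 2.1²) ≈ 2.4 units.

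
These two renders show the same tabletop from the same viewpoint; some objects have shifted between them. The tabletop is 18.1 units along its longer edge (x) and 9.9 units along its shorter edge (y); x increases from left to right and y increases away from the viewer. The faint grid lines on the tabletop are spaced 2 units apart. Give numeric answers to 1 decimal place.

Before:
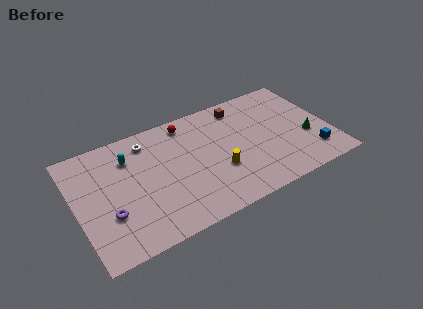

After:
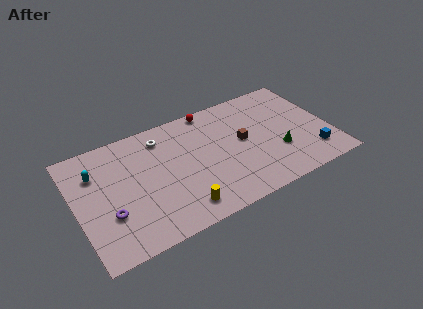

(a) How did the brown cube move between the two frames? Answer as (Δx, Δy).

(-0.3, -3.1)

The brown cube started near (12.2, 8.4) and ended near (11.9, 5.3).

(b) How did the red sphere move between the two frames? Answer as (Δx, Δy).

(1.8, 0.5)

The red sphere was at about (8.3, 8.6) and moved to about (10.1, 9.1).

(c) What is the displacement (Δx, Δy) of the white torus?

(1.0, -0.1)

The white torus was at about (5.4, 8.2) and moved to about (6.4, 8.1).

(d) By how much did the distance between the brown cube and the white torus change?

-0.6

Before: roughly 6.8 units apart; after: 6.2. That's 0.6 units closer together.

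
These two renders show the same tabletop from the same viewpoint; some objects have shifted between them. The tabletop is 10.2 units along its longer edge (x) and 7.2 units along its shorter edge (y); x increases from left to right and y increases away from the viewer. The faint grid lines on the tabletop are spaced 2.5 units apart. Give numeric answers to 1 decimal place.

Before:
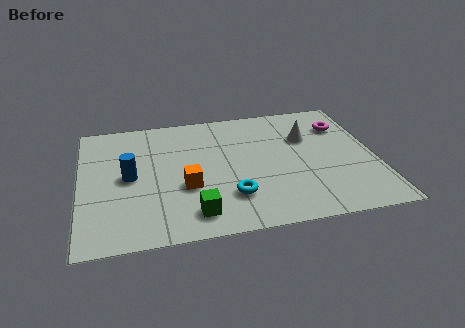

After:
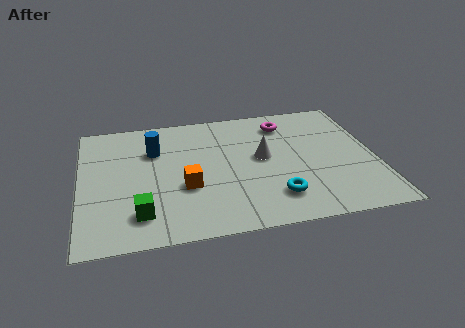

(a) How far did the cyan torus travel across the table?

1.5

The cyan torus was near (5.1, 1.9) before and (6.6, 1.6) after, so it travelled √(1.5² + 0.3²) ≈ 1.5 units.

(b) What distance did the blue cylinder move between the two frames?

1.7

From (1.7, 3.6) to (2.6, 5.0), the blue cylinder covered √(0.9² + 1.4²) ≈ 1.7 units.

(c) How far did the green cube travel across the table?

1.8

The green cube moved from about (3.8, 1.2) to (2.0, 1.5), a distance of √(1.8² + 0.3²) ≈ 1.8.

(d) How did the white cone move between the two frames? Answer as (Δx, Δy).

(-1.6, -0.9)

The white cone started near (7.9, 4.8) and ended near (6.3, 3.9).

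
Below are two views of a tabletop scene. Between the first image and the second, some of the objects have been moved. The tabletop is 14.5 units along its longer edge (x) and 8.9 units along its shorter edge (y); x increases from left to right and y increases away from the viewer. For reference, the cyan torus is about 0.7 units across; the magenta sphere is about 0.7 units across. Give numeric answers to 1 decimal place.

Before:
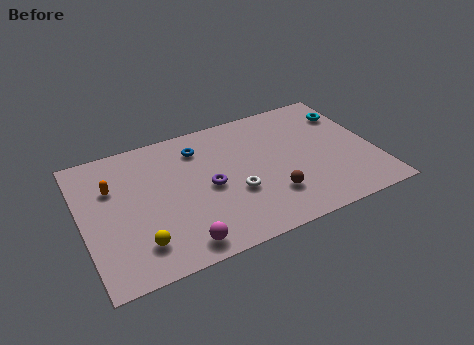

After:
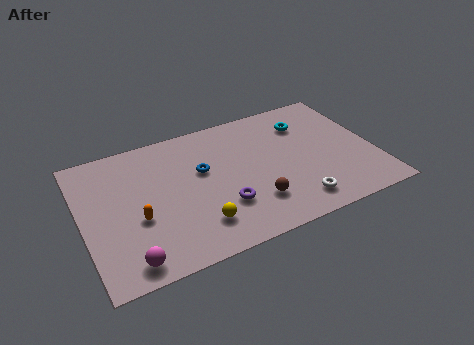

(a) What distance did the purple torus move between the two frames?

1.6

The purple torus was near (6.2, 4.2) before and (6.7, 2.7) after, so it travelled √(0.5² + 1.5²) ≈ 1.6 units.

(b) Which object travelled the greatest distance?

the white torus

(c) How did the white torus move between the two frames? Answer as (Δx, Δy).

(2.8, -1.8)

From the two frames, the white torus sits at roughly (7.4, 3.3) before and (10.2, 1.5) after.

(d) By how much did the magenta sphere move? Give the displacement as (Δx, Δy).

(-2.5, 0.0)

From the two frames, the magenta sphere sits at roughly (4.4, 1.1) before and (1.9, 1.1) after.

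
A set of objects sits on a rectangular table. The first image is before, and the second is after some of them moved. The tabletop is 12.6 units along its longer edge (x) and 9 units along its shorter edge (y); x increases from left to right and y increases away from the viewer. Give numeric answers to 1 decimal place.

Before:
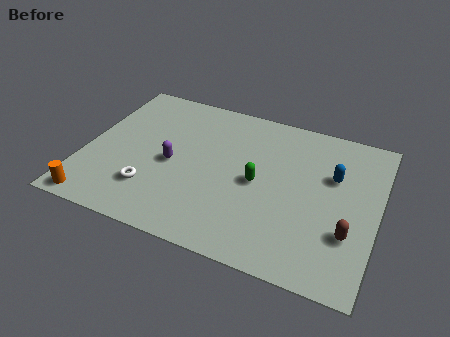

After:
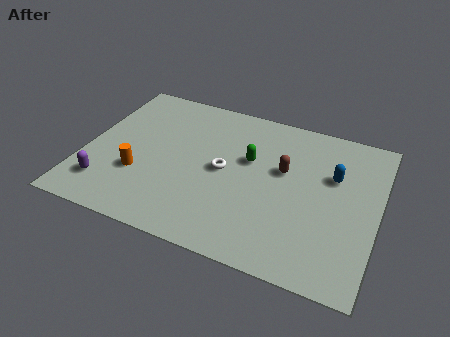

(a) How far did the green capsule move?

1.3

From (7.5, 4.3) to (7.0, 5.5), the green capsule covered √(0.5² + 1.2²) ≈ 1.3 units.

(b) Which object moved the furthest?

the brown capsule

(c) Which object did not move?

the blue capsule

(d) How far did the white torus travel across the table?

3.6

The white torus was near (3.1, 2.3) before and (6.0, 4.5) after, so it travelled √(2.9² + 2.2²) ≈ 3.6 units.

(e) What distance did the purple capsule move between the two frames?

3.4

From (3.8, 4.1) to (1.2, 1.9), the purple capsule covered √(2.6² + 2.2²) ≈ 3.4 units.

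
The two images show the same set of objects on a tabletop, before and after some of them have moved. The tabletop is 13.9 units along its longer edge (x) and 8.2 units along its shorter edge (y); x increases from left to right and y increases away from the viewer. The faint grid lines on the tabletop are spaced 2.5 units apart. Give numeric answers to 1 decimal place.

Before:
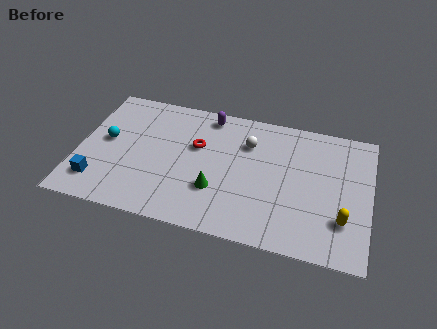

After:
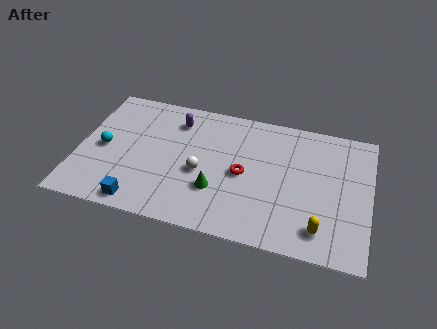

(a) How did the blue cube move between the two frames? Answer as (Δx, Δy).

(2.1, -0.8)

The blue cube was at about (1.1, 1.7) and moved to about (3.2, 0.9).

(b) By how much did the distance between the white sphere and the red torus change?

-0.5

They were about 2.5 units apart before and 2.0 after — 0.5 units closer together.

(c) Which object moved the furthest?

the white sphere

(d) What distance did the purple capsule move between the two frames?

1.7

The purple capsule moved from about (6.0, 7.2) to (4.5, 6.5), a distance of √(1.5² + 0.7²) ≈ 1.7.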